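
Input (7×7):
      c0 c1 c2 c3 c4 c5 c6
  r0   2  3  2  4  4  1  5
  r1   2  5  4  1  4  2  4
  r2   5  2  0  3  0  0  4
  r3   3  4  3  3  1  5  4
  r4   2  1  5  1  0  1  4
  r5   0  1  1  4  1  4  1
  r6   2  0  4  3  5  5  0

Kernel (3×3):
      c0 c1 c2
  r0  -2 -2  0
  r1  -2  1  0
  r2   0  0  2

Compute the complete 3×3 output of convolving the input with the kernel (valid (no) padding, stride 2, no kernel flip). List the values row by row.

Output[0,0]: The receptive field on the input at this output position is [2 3 2 / 2 5 4 / 5 2 0]. Elementwise product with the kernel and sum: 2·-2 + 3·-2 + 2·-2 + 5·1 + 0·2.
Output[0,1]: The receptive field on the input at this output position is [2 4 4 / 4 1 4 / 0 3 0]. Elementwise product with the kernel and sum: 2·-2 + 4·-2 + 4·-2 + 1·1 + 0·2.

-9 -19 -8
-6 -9 11
3 0 0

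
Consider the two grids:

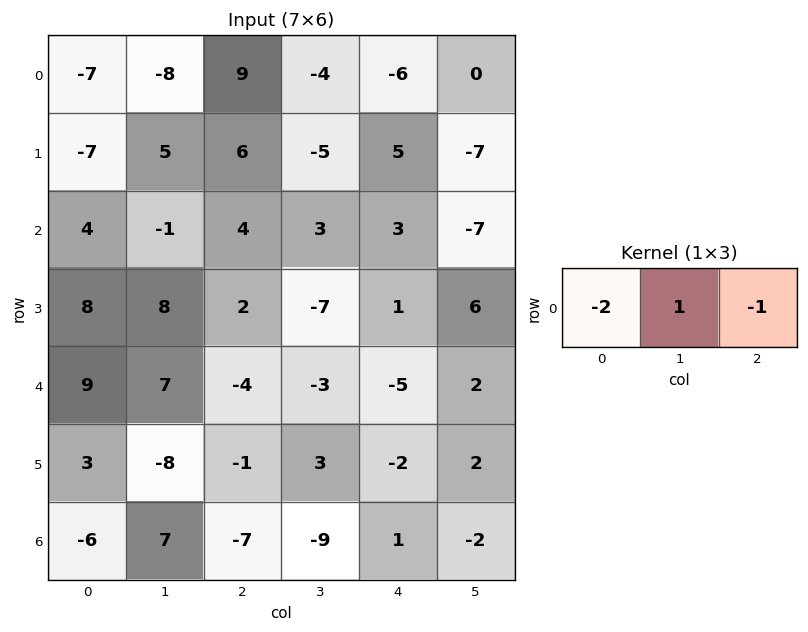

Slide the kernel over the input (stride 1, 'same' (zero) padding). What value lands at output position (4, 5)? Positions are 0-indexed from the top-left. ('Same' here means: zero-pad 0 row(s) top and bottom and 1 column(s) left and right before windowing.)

12

The receptive field on the zero-padded input at this output position is [-5 2 0]. Elementwise product with the kernel and sum: -5·-2 + 2·1 + 0·-1.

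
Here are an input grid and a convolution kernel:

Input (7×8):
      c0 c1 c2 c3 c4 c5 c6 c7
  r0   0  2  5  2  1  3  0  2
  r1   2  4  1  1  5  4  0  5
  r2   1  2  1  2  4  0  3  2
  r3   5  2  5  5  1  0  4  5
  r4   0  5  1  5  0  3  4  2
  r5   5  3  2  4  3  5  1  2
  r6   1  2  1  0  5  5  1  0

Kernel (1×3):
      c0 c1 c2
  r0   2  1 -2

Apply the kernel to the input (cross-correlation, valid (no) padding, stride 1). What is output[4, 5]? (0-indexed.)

6

The receptive field on the input at this output position is [3 4 2]. Elementwise product with the kernel and sum: 3·2 + 4·1 + 2·-2.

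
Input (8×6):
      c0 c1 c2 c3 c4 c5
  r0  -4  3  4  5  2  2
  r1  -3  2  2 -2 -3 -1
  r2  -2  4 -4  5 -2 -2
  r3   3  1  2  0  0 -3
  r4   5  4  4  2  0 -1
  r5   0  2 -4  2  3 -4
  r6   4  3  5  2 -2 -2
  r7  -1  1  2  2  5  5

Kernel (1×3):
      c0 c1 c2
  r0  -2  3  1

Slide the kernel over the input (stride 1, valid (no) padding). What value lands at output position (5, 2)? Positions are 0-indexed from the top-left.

17

The receptive field on the input at this output position is [-4 2 3]. Elementwise product with the kernel and sum: -4·-2 + 2·3 + 3·1.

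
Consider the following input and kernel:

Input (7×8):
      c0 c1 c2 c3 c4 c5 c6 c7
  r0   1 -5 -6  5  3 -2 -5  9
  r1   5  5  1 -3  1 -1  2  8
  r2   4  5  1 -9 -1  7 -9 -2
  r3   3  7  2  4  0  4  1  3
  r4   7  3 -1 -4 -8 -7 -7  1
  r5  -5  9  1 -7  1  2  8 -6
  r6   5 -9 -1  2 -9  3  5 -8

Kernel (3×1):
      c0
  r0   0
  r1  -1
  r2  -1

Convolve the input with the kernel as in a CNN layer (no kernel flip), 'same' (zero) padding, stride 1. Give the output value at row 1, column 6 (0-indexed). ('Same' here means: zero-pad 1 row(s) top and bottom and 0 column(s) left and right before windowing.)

7

The receptive field on the zero-padded input at this output position is [-5 / 2 / -9]. Elementwise product with the kernel and sum: 2·-1 + -9·-1.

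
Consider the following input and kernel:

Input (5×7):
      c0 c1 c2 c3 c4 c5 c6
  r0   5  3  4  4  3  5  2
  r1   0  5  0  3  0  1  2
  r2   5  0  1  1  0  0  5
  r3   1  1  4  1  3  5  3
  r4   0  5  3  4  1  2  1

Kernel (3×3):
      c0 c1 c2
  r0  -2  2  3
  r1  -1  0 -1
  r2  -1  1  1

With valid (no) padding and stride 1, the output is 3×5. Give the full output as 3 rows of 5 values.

Output[0,0]: The receptive field on the input at this output position is [5 3 4 / 0 5 0 / 5 0 1]. Elementwise product with the kernel and sum: 5·-2 + 3·2 + 4·3 + 0·-1 + 0·-1 + 5·-1 + 0·1 + 1·1.

4 8 9 8 13
8 2 5 3 8
-4 5 -5 -9 11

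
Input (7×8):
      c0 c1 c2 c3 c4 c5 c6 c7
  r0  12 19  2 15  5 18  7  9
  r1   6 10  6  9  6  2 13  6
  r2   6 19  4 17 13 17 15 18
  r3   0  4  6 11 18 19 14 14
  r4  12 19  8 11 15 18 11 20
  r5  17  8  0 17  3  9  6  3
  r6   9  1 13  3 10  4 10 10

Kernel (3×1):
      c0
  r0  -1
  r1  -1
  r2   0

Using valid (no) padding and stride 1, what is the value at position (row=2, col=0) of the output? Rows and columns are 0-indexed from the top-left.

-6

The receptive field on the input at this output position is [6 / 0 / 12]. Elementwise product with the kernel and sum: 6·-1 + 0·-1.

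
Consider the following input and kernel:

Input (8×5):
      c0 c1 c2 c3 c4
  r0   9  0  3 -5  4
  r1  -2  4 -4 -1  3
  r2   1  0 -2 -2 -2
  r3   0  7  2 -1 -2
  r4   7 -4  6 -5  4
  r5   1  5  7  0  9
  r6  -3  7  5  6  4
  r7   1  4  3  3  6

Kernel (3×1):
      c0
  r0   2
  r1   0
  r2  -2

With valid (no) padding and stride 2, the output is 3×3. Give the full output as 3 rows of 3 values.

16 10 12
-12 -16 -12
20 2 0

Output[0,0]: The receptive field on the input at this output position is [9 / -2 / 1]. Elementwise product with the kernel and sum: 9·2 + 1·-2.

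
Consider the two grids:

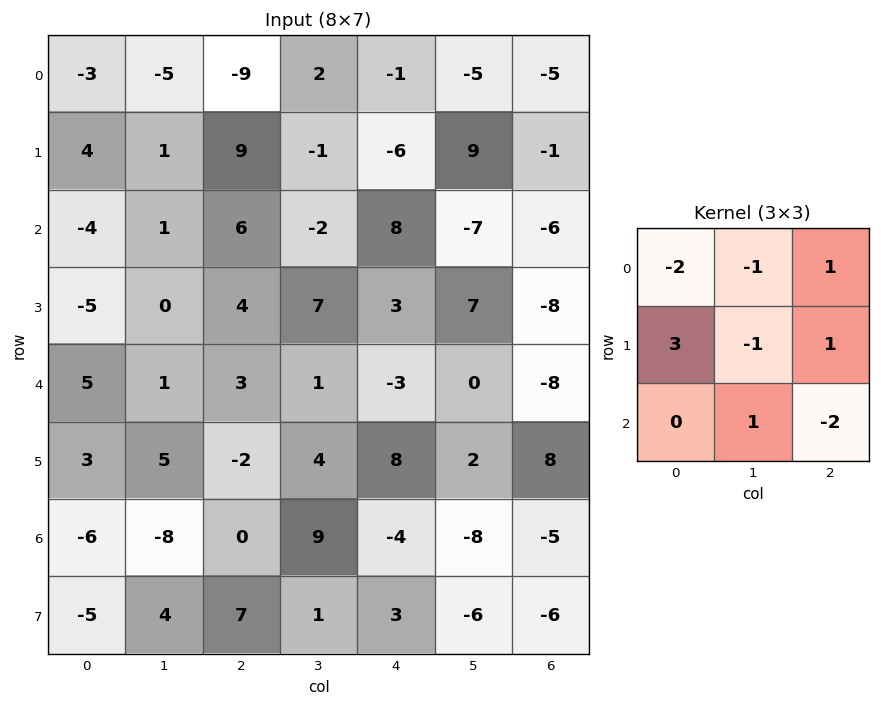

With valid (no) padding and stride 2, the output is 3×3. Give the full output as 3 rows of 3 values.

Output[0,0]: The receptive field on the input at this output position is [-3 -5 -9 / 4 1 9 / -4 1 6]. Elementwise product with the kernel and sum: -3·-2 + -5·-1 + -9·1 + 4·3 + 1·-1 + 9·1 + 1·1 + 6·-2.
Output[0,1]: The receptive field on the input at this output position is [-9 2 -1 / 9 -1 -6 / 6 -2 8]. Elementwise product with the kernel and sum: -9·-2 + 2·-1 + -1·1 + 9·3 + -1·-1 + -6·1 + -2·1 + 8·-2.

11 19 -21
-3 13 -5
-14 5 30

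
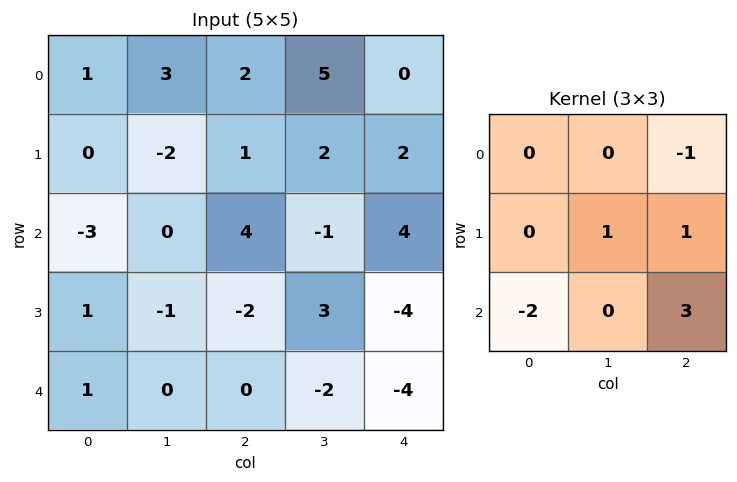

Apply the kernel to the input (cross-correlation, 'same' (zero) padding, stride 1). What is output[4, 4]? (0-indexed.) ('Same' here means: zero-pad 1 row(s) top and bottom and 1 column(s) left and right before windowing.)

-4

The receptive field on the zero-padded input at this output position is [3 -4 0 / -2 -4 0 / 0 0 0]. Elementwise product with the kernel and sum: 0·-1 + -4·1 + 0·1 + 0·-2 + 0·3.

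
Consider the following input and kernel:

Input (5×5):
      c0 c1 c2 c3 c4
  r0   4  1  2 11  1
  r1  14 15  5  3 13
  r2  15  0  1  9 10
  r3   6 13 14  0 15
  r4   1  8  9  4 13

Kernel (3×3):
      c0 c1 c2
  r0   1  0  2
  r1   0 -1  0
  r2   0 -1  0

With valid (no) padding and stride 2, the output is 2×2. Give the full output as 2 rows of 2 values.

Output[0,0]: The receptive field on the input at this output position is [4 1 2 / 14 15 5 / 15 0 1]. Elementwise product with the kernel and sum: 4·1 + 2·2 + 15·-1 + 0·-1.

-7 -8
-4 17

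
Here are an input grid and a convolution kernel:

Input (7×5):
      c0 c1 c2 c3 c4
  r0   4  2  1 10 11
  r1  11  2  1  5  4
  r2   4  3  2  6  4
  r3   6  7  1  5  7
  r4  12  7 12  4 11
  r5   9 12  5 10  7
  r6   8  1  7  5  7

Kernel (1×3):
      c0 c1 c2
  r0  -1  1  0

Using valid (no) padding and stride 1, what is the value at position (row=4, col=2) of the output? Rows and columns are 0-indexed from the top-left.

The receptive field on the input at this output position is [12 4 11]. Elementwise product with the kernel and sum: 12·-1 + 4·1.

-8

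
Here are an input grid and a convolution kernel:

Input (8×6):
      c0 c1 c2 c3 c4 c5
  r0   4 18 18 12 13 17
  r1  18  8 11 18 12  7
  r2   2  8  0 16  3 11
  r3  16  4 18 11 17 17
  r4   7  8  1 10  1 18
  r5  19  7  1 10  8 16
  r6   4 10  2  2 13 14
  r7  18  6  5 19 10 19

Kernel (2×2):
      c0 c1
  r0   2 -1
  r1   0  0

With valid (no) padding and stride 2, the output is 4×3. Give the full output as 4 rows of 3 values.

-10 24 9
-4 -16 -5
6 -8 -16
-2 2 12

Output[0,0]: The receptive field on the input at this output position is [4 18 / 18 8]. Elementwise product with the kernel and sum: 4·2 + 18·-1.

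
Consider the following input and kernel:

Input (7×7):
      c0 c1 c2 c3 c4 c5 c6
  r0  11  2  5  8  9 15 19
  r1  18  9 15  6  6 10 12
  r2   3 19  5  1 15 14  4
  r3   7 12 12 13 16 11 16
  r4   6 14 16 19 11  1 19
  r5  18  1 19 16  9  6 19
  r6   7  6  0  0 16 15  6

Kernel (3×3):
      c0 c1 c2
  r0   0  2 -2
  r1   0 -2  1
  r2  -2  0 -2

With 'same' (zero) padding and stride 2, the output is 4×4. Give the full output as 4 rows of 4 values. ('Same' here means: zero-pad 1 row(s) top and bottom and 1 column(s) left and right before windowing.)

-38 -32 -35 -58
7 -41 -72 -6
-10 -49 -55 -18
26 6 -11 26

Output[0,0]: The receptive field on the zero-padded input at this output position is [0 0 0 / 0 11 2 / 0 18 9]. Elementwise product with the kernel and sum: 0·2 + 0·-2 + 11·-2 + 2·1 + 0·-2 + 9·-2.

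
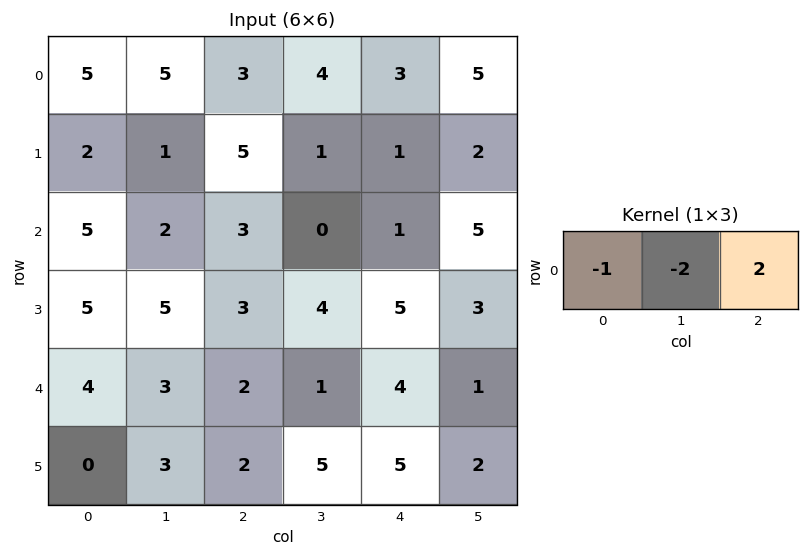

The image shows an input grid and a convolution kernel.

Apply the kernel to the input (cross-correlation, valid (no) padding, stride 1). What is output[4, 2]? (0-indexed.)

4

The receptive field on the input at this output position is [2 1 4]. Elementwise product with the kernel and sum: 2·-1 + 1·-2 + 4·2.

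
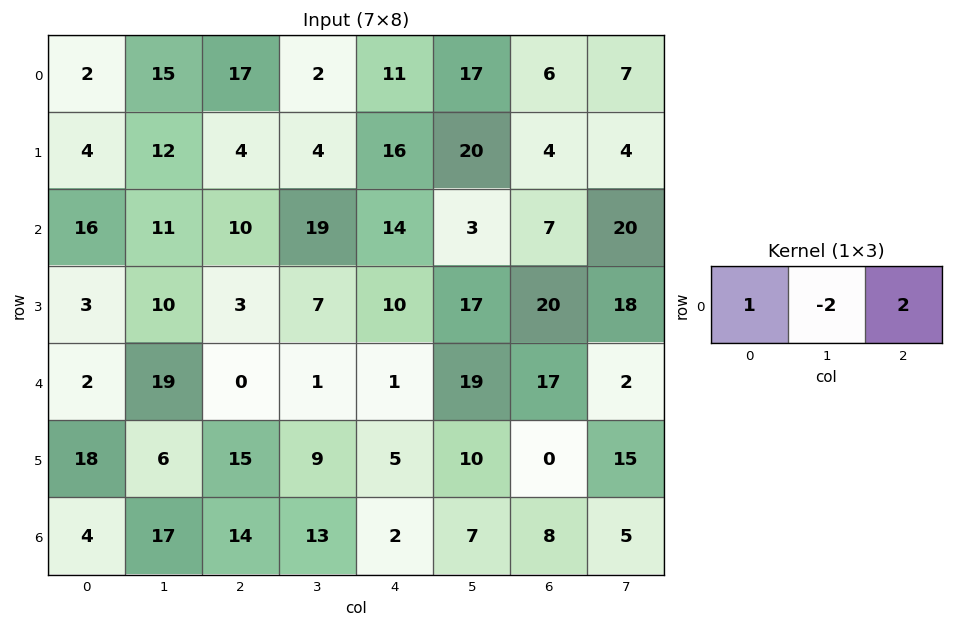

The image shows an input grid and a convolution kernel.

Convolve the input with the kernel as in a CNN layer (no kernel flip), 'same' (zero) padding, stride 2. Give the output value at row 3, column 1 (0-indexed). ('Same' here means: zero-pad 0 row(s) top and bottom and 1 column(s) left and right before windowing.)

The receptive field on the zero-padded input at this output position is [17 14 13]. Elementwise product with the kernel and sum: 17·1 + 14·-2 + 13·2.

15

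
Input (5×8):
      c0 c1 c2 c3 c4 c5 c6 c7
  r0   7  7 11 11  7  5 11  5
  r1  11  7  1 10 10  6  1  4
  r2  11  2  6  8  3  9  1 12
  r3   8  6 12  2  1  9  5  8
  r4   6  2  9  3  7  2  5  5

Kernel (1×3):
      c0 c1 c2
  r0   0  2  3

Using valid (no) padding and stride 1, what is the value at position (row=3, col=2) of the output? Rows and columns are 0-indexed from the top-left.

The receptive field on the input at this output position is [12 2 1]. Elementwise product with the kernel and sum: 2·2 + 1·3.

7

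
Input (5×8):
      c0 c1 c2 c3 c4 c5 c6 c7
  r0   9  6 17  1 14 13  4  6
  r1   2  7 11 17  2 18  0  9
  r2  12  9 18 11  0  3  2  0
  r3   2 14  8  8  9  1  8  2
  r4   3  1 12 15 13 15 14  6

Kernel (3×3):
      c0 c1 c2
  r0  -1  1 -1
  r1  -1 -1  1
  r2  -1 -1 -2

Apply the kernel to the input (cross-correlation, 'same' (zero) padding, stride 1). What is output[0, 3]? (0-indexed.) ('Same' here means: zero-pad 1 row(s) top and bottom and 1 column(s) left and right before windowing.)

The receptive field on the zero-padded input at this output position is [0 0 0 / 17 1 14 / 11 17 2]. Elementwise product with the kernel and sum: 0·-1 + 0·1 + 0·-1 + 17·-1 + 1·-1 + 14·1 + 11·-1 + 17·-1 + 2·-2.

-36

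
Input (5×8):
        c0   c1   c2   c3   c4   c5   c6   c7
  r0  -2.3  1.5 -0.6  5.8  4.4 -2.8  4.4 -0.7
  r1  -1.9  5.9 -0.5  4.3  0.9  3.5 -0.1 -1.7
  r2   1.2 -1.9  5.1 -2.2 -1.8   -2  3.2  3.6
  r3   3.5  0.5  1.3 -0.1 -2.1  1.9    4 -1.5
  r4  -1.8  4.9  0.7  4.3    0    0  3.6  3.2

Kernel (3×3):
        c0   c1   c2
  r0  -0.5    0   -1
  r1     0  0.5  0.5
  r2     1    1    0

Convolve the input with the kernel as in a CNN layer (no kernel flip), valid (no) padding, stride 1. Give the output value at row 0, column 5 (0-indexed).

2.4

The receptive field on the input at this output position is [-2.8 4.4 -0.7 / 3.5 -0.1 -1.7 / -2 3.2 3.6]. Elementwise product with the kernel and sum: -2.8·-0.5 + -0.7·-1 + -0.1·0.5 + -1.7·0.5 + -2·1 + 3.2·1.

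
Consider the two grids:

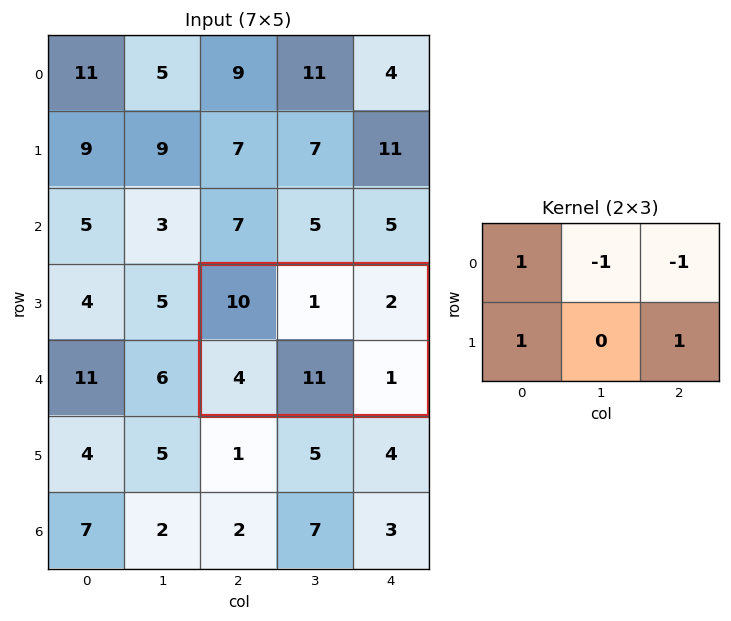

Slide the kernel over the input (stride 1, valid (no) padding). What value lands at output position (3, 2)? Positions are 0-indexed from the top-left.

12

The receptive field on the input at this output position is [10 1 2 / 4 11 1]. Elementwise product with the kernel and sum: 10·1 + 1·-1 + 2·-1 + 4·1 + 1·1.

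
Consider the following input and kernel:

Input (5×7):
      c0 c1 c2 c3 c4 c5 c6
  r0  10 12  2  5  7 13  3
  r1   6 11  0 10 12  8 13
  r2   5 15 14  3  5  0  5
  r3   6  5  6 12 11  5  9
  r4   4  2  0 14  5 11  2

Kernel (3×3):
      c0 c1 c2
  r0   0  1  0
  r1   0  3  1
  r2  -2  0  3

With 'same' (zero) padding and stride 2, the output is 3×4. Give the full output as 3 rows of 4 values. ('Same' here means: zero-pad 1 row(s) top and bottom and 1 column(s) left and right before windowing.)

75 19 38 -7
51 71 18 18
20 20 37 15

Output[0,0]: The receptive field on the zero-padded input at this output position is [0 0 0 / 0 10 12 / 0 6 11]. Elementwise product with the kernel and sum: 0·1 + 10·3 + 12·1 + 0·-2 + 11·3.
Output[0,1]: The receptive field on the zero-padded input at this output position is [0 0 0 / 12 2 5 / 11 0 10]. Elementwise product with the kernel and sum: 0·1 + 2·3 + 5·1 + 11·-2 + 10·3.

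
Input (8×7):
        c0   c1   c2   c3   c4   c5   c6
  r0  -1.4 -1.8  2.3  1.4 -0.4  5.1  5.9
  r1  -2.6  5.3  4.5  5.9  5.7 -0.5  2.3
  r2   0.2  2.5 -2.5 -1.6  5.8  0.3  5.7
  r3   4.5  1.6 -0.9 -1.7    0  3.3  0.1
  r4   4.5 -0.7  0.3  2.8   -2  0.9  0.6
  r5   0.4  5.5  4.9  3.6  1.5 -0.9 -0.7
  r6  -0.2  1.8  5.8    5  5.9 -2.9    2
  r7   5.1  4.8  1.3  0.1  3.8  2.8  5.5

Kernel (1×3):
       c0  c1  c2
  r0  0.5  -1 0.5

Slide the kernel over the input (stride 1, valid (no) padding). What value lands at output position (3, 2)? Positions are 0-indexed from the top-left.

1.25

The receptive field on the input at this output position is [-0.9 -1.7 0]. Elementwise product with the kernel and sum: -0.9·0.5 + -1.7·-1 + 0·0.5.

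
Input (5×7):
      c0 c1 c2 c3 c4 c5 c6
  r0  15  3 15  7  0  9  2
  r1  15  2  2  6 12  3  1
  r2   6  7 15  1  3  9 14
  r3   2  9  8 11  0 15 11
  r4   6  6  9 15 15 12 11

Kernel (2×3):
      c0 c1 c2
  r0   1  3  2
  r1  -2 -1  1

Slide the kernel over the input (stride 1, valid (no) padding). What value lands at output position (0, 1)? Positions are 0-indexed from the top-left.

The receptive field on the input at this output position is [3 15 7 / 2 2 6]. Elementwise product with the kernel and sum: 3·1 + 15·3 + 7·2 + 2·-2 + 2·-1 + 6·1.

62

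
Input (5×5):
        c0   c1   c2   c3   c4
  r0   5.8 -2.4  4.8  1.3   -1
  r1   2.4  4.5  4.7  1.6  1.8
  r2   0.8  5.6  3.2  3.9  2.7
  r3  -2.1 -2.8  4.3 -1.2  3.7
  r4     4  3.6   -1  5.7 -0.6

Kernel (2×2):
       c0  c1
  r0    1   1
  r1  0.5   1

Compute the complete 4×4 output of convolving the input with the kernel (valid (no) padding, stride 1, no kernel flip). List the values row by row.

Output[0,0]: The receptive field on the input at this output position is [5.8 -2.4 / 2.4 4.5]. Elementwise product with the kernel and sum: 5.8·1 + -2.4·1 + 2.4·0.5 + 4.5·1.

9.1 9.35 10.05 2.9
12.9 15.2 11.8 8.05
2.55 11.7 8.05 9.7
0.7 2.3 8.3 4.75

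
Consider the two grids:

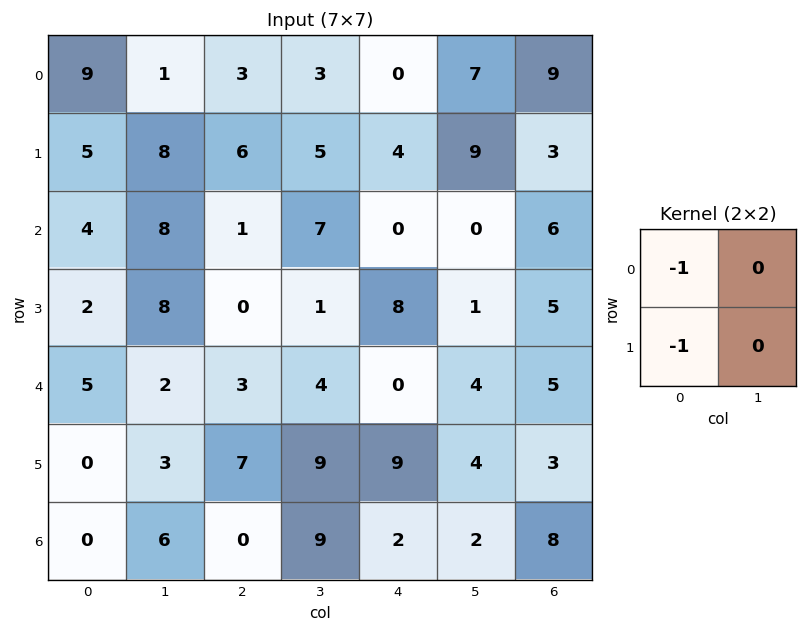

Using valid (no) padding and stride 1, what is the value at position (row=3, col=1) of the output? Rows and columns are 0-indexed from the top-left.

-10

The receptive field on the input at this output position is [8 0 / 2 3]. Elementwise product with the kernel and sum: 8·-1 + 2·-1.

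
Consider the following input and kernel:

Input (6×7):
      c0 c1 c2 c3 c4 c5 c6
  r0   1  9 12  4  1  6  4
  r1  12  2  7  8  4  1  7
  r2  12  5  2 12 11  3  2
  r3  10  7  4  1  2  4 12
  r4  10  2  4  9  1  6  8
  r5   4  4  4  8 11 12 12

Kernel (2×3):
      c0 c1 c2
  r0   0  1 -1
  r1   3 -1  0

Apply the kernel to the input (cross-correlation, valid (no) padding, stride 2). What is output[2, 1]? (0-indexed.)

The receptive field on the input at this output position is [4 9 1 / 4 8 11]. Elementwise product with the kernel and sum: 9·1 + 1·-1 + 4·3 + 8·-1.

12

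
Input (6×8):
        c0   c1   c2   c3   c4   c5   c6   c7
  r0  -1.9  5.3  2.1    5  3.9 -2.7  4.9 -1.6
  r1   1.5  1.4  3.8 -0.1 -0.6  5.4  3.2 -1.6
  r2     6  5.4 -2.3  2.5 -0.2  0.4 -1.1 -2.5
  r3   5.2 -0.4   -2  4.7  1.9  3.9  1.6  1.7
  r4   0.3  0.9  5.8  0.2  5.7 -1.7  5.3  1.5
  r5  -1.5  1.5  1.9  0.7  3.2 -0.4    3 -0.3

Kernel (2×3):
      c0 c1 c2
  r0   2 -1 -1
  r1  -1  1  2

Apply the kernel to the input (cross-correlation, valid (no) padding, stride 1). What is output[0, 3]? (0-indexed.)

19.1

The receptive field on the input at this output position is [5 3.9 -2.7 / -0.1 -0.6 5.4]. Elementwise product with the kernel and sum: 5·2 + 3.9·-1 + -2.7·-1 + -0.1·-1 + -0.6·1 + 5.4·2.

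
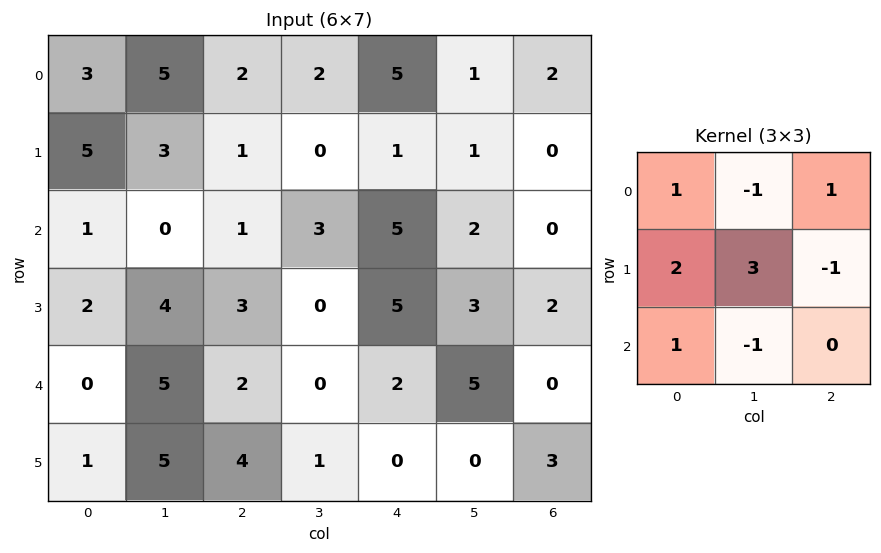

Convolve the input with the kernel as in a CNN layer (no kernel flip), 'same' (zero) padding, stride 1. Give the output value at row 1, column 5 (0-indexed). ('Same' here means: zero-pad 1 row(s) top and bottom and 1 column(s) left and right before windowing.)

14

The receptive field on the zero-padded input at this output position is [5 1 2 / 1 1 0 / 5 2 0]. Elementwise product with the kernel and sum: 5·1 + 1·-1 + 2·1 + 1·2 + 1·3 + 0·-1 + 5·1 + 2·-1.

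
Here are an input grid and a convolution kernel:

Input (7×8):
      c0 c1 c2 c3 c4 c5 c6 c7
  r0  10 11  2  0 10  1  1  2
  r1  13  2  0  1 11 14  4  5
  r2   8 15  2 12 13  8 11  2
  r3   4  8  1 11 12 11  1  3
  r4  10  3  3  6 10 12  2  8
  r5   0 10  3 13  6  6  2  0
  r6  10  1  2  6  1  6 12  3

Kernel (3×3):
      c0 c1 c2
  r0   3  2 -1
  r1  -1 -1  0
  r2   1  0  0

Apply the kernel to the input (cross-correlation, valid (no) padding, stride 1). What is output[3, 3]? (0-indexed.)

The receptive field on the input at this output position is [11 12 11 / 6 10 12 / 13 6 6]. Elementwise product with the kernel and sum: 11·3 + 12·2 + 11·-1 + 6·-1 + 10·-1 + 13·1.

43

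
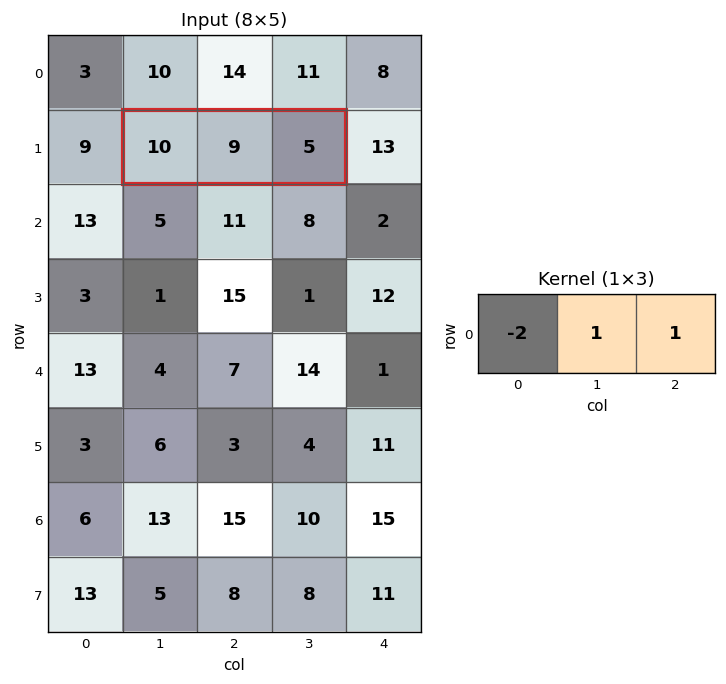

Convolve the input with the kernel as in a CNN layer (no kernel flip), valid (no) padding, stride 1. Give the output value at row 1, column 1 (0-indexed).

-6

The receptive field on the input at this output position is [10 9 5]. Elementwise product with the kernel and sum: 10·-2 + 9·1 + 5·1.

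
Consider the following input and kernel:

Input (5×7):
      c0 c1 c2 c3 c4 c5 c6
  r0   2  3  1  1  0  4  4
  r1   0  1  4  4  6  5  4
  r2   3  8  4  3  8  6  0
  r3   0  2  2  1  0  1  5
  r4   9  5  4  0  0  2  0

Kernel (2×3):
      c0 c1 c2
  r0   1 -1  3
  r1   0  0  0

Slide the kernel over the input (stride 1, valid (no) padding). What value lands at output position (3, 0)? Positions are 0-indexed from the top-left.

4

The receptive field on the input at this output position is [0 2 2 / 9 5 4]. Elementwise product with the kernel and sum: 0·1 + 2·-1 + 2·3.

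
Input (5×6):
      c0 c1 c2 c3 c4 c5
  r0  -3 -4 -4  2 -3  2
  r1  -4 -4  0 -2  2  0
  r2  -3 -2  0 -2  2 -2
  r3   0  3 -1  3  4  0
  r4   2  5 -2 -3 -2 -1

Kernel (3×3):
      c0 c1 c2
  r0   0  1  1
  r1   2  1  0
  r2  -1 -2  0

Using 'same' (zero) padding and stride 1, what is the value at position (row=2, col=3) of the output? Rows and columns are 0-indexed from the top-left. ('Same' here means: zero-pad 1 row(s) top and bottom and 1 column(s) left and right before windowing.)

-7

The receptive field on the zero-padded input at this output position is [0 -2 2 / 0 -2 2 / -1 3 4]. Elementwise product with the kernel and sum: -2·1 + 2·1 + 0·2 + -2·1 + -1·-1 + 3·-2.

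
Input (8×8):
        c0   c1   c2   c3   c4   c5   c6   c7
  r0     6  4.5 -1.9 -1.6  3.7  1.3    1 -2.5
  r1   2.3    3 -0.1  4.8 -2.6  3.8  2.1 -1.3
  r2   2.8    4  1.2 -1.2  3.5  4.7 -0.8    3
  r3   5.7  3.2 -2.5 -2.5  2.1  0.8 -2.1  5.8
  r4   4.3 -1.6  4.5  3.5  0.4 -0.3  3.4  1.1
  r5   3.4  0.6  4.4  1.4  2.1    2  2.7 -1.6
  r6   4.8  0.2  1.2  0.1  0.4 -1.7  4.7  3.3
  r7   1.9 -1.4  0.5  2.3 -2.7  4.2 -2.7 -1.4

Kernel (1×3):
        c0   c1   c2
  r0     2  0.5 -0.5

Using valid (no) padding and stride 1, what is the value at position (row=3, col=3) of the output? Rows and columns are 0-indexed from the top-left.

-4.35

The receptive field on the input at this output position is [-2.5 2.1 0.8]. Elementwise product with the kernel and sum: -2.5·2 + 2.1·0.5 + 0.8·-0.5.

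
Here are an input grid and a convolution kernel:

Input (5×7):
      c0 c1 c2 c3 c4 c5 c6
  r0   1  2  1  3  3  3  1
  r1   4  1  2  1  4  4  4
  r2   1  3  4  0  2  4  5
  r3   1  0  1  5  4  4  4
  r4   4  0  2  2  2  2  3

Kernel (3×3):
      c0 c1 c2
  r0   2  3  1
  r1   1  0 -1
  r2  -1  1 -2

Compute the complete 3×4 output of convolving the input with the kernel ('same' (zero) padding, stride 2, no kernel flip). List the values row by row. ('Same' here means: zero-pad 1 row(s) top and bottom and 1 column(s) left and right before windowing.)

Output[0,0]: The receptive field on the zero-padded input at this output position is [0 0 0 / 0 1 2 / 0 4 1]. Elementwise product with the kernel and sum: 0·2 + 0·3 + 0·1 + 0·1 + 2·-1 + 0·-1 + 4·1 + 1·-2.
Output[0,1]: The receptive field on the zero-padded input at this output position is [0 0 0 / 2 1 3 / 1 2 1]. Elementwise product with the kernel and sum: 0·2 + 0·3 + 0·1 + 2·1 + 3·-1 + 1·-1 + 2·1 + 1·-2.

0 -2 -5 3
11 3 5 24
3 6 26 22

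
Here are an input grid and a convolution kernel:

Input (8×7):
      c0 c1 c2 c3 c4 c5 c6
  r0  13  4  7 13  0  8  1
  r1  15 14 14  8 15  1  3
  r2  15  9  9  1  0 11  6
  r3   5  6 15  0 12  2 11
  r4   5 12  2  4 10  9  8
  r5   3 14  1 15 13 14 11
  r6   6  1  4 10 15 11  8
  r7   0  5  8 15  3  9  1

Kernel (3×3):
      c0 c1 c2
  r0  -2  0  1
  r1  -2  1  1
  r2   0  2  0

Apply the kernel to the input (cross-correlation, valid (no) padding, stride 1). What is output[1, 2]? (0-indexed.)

The receptive field on the input at this output position is [14 8 15 / 9 1 0 / 15 0 12]. Elementwise product with the kernel and sum: 14·-2 + 15·1 + 9·-2 + 1·1 + 0·1 + 0·2.

-30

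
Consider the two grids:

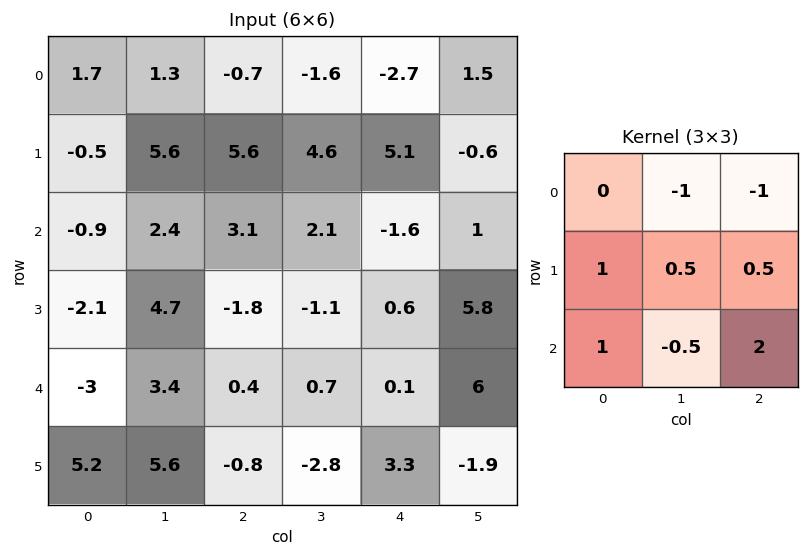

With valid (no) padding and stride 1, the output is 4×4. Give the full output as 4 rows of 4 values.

8.6 18.05 13.6 12.95
-17.4 -1.8 -6.4 7.5
-10.05 2.65 -2.3 15.35
-3.2 7.25 8.5 -10.9

Output[0,0]: The receptive field on the input at this output position is [1.7 1.3 -0.7 / -0.5 5.6 5.6 / -0.9 2.4 3.1]. Elementwise product with the kernel and sum: 1.3·-1 + -0.7·-1 + -0.5·1 + 5.6·0.5 + 5.6·0.5 + -0.9·1 + 2.4·-0.5 + 3.1·2.
Output[0,1]: The receptive field on the input at this output position is [1.3 -0.7 -1.6 / 5.6 5.6 4.6 / 2.4 3.1 2.1]. Elementwise product with the kernel and sum: -0.7·-1 + -1.6·-1 + 5.6·1 + 5.6·0.5 + 4.6·0.5 + 2.4·1 + 3.1·-0.5 + 2.1·2.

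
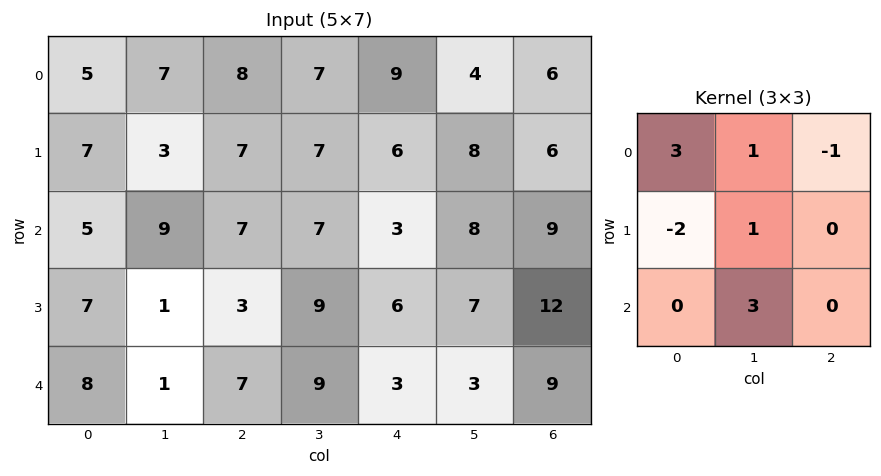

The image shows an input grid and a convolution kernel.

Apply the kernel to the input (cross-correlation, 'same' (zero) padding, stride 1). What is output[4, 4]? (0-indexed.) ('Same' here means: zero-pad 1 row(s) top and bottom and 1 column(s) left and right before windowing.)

The receptive field on the zero-padded input at this output position is [9 6 7 / 9 3 3 / 0 0 0]. Elementwise product with the kernel and sum: 9·3 + 6·1 + 7·-1 + 9·-2 + 3·1 + 0·3.

11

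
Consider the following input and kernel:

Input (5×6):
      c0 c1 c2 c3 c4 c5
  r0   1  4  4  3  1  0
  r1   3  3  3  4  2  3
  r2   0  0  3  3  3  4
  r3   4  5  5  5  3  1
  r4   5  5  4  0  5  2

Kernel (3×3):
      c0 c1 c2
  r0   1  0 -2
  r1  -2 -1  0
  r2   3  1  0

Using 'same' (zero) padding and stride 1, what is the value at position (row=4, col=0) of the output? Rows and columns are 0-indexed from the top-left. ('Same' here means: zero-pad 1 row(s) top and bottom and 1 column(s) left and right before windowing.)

The receptive field on the zero-padded input at this output position is [0 4 5 / 0 5 5 / 0 0 0]. Elementwise product with the kernel and sum: 0·1 + 5·-2 + 0·-2 + 5·-1 + 0·3 + 0·1.

-15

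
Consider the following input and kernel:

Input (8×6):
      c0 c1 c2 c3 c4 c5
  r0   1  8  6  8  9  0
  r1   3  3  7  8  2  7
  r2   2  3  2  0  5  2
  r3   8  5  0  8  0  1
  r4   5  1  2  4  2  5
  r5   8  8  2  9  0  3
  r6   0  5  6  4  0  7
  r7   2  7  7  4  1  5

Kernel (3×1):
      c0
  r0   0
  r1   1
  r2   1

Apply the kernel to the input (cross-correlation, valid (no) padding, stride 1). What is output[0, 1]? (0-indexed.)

6

The receptive field on the input at this output position is [8 / 3 / 3]. Elementwise product with the kernel and sum: 3·1 + 3·1.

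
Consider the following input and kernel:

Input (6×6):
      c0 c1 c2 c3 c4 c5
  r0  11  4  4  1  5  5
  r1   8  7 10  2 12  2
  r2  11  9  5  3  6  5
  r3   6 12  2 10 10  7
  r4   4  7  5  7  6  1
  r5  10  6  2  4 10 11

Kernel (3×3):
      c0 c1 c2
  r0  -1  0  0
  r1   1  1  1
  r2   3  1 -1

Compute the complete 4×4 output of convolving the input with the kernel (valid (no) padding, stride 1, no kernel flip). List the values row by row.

51 44 32 25
45 38 10 45
23 34 33 50
44 23 16 15

Output[0,0]: The receptive field on the input at this output position is [11 4 4 / 8 7 10 / 11 9 5]. Elementwise product with the kernel and sum: 11·-1 + 8·1 + 7·1 + 10·1 + 11·3 + 9·1 + 5·-1.
Output[0,1]: The receptive field on the input at this output position is [4 4 1 / 7 10 2 / 9 5 3]. Elementwise product with the kernel and sum: 4·-1 + 7·1 + 10·1 + 2·1 + 9·3 + 5·1 + 3·-1.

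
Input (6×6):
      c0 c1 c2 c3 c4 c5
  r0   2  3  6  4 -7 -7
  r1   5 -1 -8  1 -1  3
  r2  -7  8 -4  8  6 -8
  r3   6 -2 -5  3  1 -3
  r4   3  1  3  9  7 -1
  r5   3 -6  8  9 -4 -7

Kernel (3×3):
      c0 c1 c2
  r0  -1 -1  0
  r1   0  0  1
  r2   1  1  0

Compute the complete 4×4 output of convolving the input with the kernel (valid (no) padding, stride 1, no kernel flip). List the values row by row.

-12 -4 -7 20
-4 10 11 -4
-2 3 9 -1
-4 18 26 0

Output[0,0]: The receptive field on the input at this output position is [2 3 6 / 5 -1 -8 / -7 8 -4]. Elementwise product with the kernel and sum: 2·-1 + 3·-1 + -8·1 + -7·1 + 8·1.
Output[0,1]: The receptive field on the input at this output position is [3 6 4 / -1 -8 1 / 8 -4 8]. Elementwise product with the kernel and sum: 3·-1 + 6·-1 + 1·1 + 8·1 + -4·1.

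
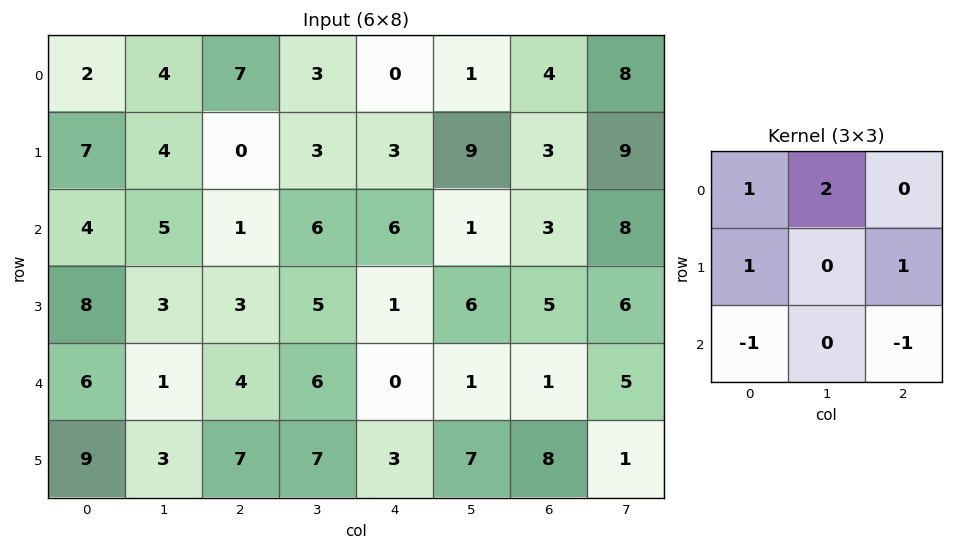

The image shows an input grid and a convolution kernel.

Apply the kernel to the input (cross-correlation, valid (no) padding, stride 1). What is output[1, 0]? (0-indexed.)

The receptive field on the input at this output position is [7 4 0 / 4 5 1 / 8 3 3]. Elementwise product with the kernel and sum: 7·1 + 4·2 + 4·1 + 1·1 + 8·-1 + 3·-1.

9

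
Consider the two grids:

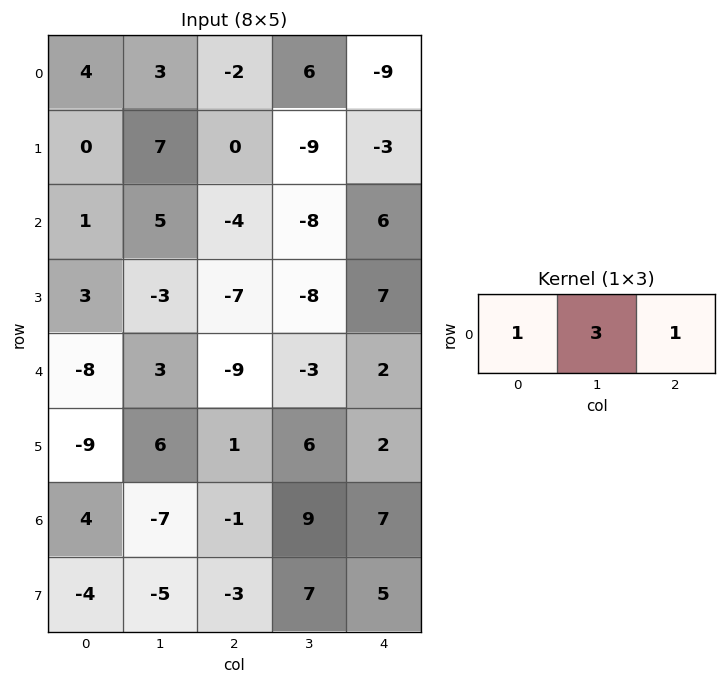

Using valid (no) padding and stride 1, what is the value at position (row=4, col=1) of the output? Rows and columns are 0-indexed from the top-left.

The receptive field on the input at this output position is [3 -9 -3]. Elementwise product with the kernel and sum: 3·1 + -9·3 + -3·1.

-27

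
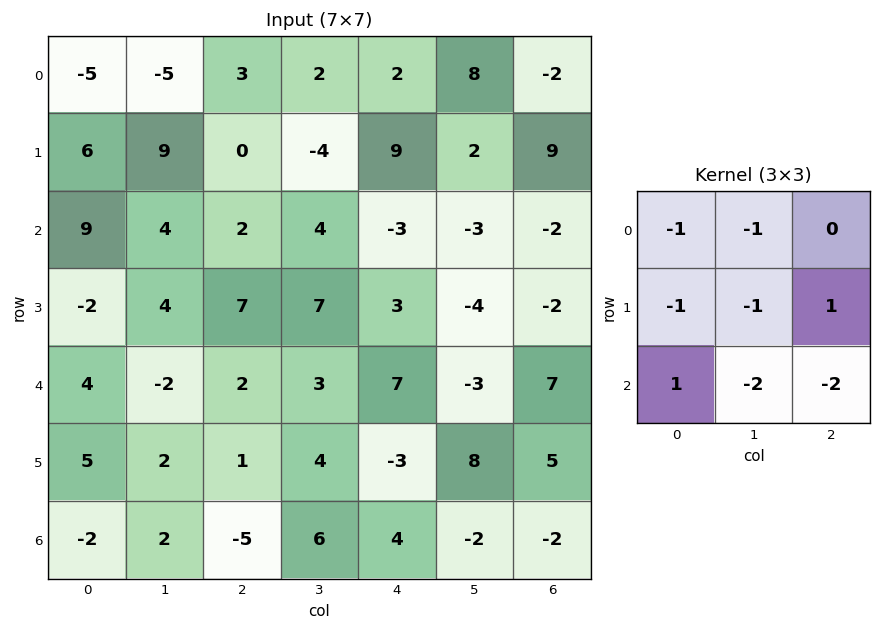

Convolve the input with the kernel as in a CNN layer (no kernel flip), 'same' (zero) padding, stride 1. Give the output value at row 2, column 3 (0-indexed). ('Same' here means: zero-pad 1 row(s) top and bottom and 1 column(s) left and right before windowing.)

The receptive field on the zero-padded input at this output position is [0 -4 9 / 2 4 -3 / 7 7 3]. Elementwise product with the kernel and sum: 0·-1 + -4·-1 + 2·-1 + 4·-1 + -3·1 + 7·1 + 7·-2 + 3·-2.

-18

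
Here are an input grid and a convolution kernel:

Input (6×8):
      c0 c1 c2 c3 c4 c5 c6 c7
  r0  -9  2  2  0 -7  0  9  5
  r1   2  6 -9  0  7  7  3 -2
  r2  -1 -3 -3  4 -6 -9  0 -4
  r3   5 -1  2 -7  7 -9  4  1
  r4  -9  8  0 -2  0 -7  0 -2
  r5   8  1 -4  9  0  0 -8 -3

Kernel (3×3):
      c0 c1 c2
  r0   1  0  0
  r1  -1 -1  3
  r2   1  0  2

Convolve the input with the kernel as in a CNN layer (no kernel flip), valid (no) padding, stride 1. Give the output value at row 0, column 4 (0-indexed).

-18

The receptive field on the input at this output position is [-7 0 9 / 7 7 3 / -6 -9 0]. Elementwise product with the kernel and sum: -7·1 + 7·-1 + 7·-1 + 3·3 + -6·1 + 0·2.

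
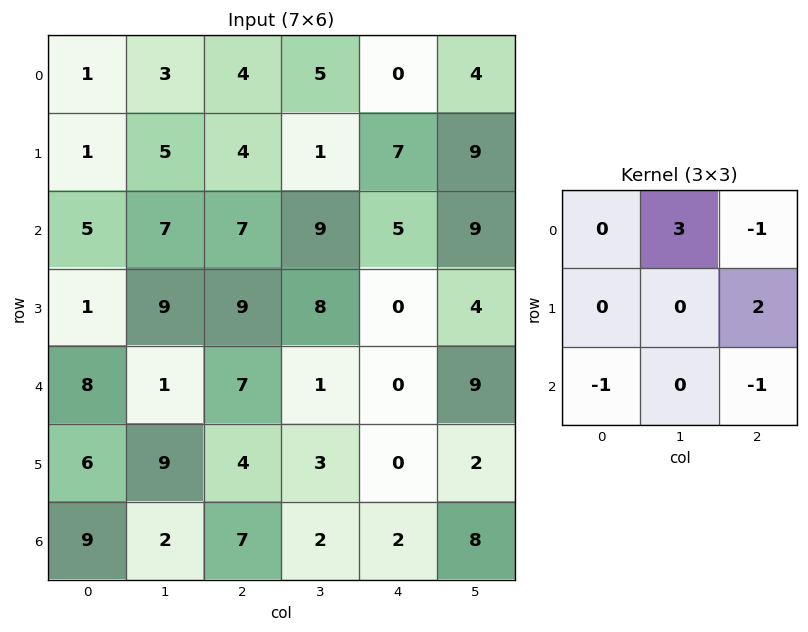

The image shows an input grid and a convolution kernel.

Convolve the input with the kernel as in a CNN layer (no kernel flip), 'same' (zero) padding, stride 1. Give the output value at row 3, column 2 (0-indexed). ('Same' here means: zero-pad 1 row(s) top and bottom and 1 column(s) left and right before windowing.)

26

The receptive field on the zero-padded input at this output position is [7 7 9 / 9 9 8 / 1 7 1]. Elementwise product with the kernel and sum: 7·3 + 9·-1 + 8·2 + 1·-1 + 1·-1.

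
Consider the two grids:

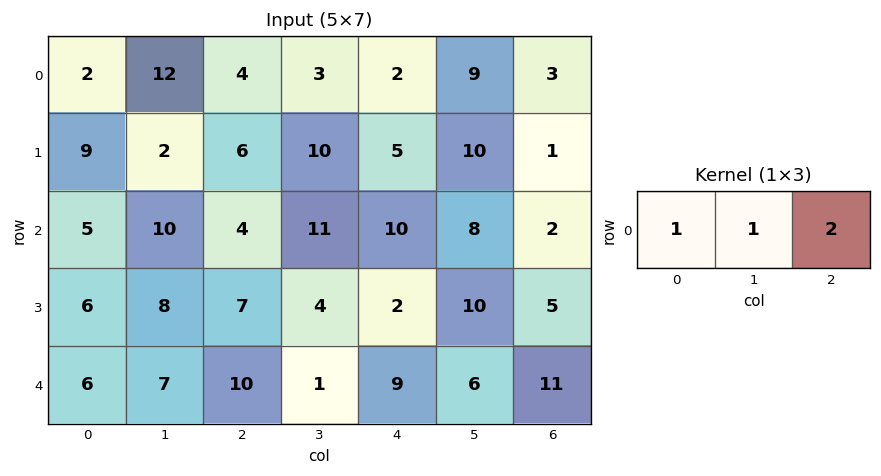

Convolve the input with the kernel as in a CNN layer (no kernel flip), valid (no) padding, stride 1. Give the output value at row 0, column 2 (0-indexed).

11

The receptive field on the input at this output position is [4 3 2]. Elementwise product with the kernel and sum: 4·1 + 3·1 + 2·2.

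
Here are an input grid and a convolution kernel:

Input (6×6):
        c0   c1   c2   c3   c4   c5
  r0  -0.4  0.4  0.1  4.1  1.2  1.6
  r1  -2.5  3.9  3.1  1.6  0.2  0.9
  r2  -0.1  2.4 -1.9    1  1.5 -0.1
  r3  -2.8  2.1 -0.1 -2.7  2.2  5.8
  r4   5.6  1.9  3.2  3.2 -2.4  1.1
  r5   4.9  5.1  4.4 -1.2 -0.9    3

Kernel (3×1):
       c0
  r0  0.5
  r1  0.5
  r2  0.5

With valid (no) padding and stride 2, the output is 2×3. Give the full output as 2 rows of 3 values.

-1.5 0.65 1.45
1.35 0.6 0.65

Output[0,0]: The receptive field on the input at this output position is [-0.4 / -2.5 / -0.1]. Elementwise product with the kernel and sum: -0.4·0.5 + -2.5·0.5 + -0.1·0.5.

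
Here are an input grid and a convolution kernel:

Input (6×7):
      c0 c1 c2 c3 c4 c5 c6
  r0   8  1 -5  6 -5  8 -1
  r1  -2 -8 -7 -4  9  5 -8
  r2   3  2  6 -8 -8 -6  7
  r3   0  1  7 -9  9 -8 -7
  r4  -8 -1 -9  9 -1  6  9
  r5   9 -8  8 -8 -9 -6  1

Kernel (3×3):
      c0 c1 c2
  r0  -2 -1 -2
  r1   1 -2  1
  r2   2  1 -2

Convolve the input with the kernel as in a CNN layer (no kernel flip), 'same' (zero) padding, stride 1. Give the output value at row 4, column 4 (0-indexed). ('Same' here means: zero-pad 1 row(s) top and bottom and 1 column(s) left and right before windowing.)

The receptive field on the zero-padded input at this output position is [-9 9 -8 / 9 -1 6 / -8 -9 -6]. Elementwise product with the kernel and sum: -9·-2 + 9·-1 + -8·-2 + 9·1 + -1·-2 + 6·1 + -8·2 + -9·1 + -6·-2.

29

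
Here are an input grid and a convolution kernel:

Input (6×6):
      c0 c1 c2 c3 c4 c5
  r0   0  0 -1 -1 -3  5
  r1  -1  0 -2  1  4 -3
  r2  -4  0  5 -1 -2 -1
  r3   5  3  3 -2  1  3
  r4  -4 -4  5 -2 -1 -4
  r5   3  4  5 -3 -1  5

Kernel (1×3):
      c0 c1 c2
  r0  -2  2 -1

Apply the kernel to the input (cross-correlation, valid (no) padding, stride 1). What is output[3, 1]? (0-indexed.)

The receptive field on the input at this output position is [3 3 -2]. Elementwise product with the kernel and sum: 3·-2 + 3·2 + -2·-1.

2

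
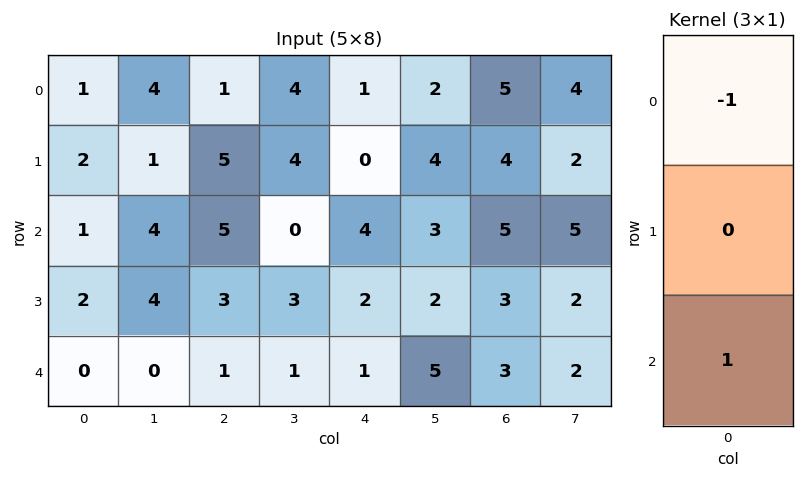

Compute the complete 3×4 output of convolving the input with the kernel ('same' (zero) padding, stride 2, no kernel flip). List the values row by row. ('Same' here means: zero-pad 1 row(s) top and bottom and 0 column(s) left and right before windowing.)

Output[0,0]: The receptive field on the zero-padded input at this output position is [0 / 1 / 2]. Elementwise product with the kernel and sum: 0·-1 + 2·1.

2 5 0 4
0 -2 2 -1
-2 -3 -2 -3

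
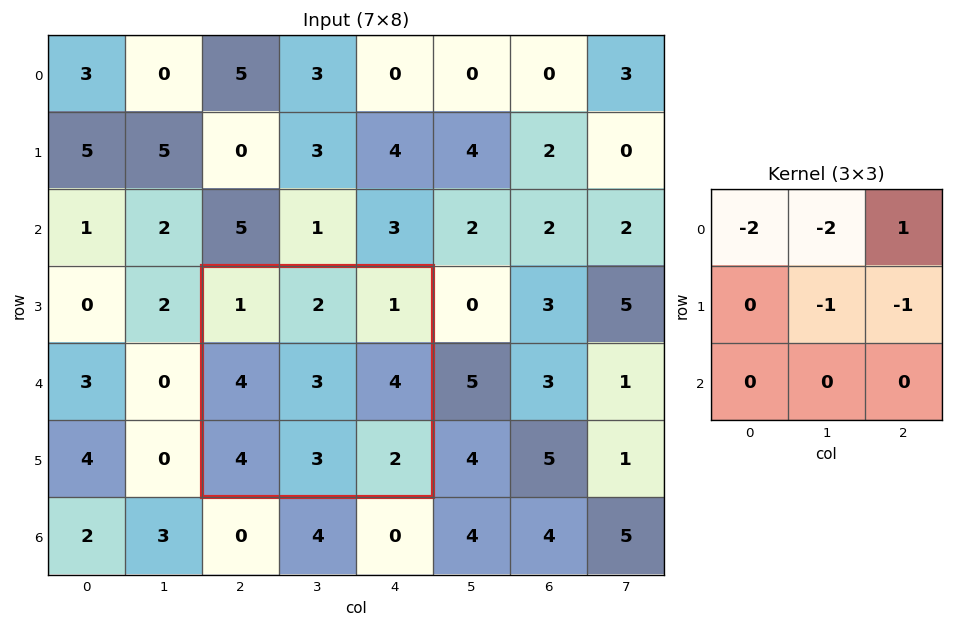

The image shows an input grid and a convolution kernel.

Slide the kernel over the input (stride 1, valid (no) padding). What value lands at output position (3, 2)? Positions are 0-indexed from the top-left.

The receptive field on the input at this output position is [1 2 1 / 4 3 4 / 4 3 2]. Elementwise product with the kernel and sum: 1·-2 + 2·-2 + 1·1 + 3·-1 + 4·-1.

-12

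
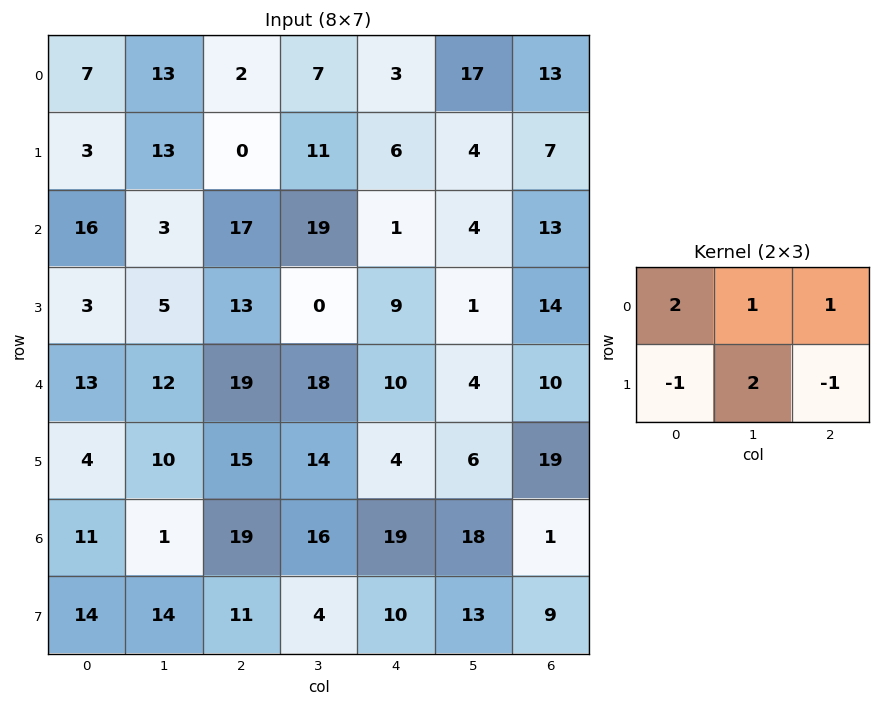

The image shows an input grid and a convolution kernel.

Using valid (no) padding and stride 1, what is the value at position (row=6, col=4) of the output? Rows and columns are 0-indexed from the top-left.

The receptive field on the input at this output position is [19 18 1 / 10 13 9]. Elementwise product with the kernel and sum: 19·2 + 18·1 + 1·1 + 10·-1 + 13·2 + 9·-1.

64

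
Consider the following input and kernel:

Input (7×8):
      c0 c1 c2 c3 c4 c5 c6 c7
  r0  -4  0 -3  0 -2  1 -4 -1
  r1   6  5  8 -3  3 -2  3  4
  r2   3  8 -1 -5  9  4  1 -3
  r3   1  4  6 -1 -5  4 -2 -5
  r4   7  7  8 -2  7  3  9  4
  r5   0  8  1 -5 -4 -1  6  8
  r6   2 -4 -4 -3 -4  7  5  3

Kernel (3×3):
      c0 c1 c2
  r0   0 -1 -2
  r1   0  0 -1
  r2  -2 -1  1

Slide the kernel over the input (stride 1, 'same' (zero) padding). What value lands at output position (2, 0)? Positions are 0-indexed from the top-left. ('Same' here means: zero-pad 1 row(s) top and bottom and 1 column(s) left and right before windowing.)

-21

The receptive field on the zero-padded input at this output position is [0 6 5 / 0 3 8 / 0 1 4]. Elementwise product with the kernel and sum: 6·-1 + 5·-2 + 8·-1 + 0·-2 + 1·-1 + 4·1.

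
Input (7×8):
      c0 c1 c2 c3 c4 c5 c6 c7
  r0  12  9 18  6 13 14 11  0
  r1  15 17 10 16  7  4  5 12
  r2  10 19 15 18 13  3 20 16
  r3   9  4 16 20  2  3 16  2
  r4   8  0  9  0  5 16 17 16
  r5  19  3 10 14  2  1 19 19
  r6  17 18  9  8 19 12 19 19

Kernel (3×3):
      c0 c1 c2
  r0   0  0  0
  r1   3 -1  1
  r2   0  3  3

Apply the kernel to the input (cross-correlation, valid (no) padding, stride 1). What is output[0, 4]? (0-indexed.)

The receptive field on the input at this output position is [13 14 11 / 7 4 5 / 13 3 20]. Elementwise product with the kernel and sum: 7·3 + 4·-1 + 5·1 + 3·3 + 20·3.

91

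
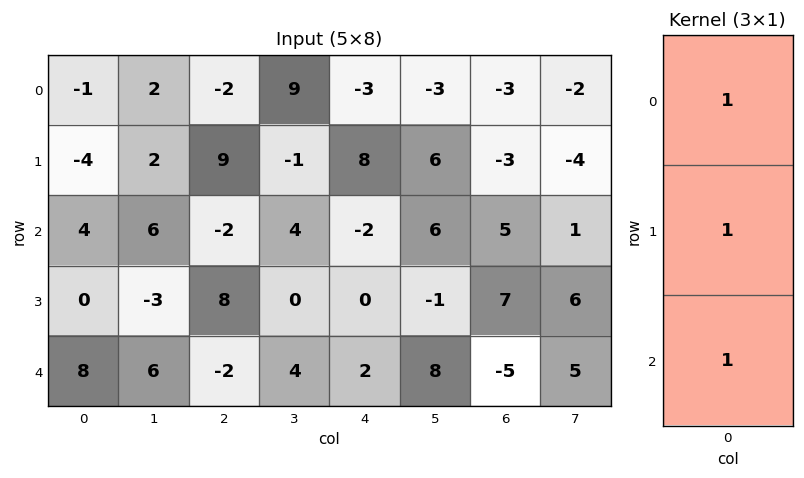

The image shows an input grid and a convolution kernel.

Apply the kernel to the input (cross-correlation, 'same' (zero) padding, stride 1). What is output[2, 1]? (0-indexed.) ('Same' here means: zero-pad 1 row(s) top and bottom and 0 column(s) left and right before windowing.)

The receptive field on the zero-padded input at this output position is [2 / 6 / -3]. Elementwise product with the kernel and sum: 2·1 + 6·1 + -3·1.

5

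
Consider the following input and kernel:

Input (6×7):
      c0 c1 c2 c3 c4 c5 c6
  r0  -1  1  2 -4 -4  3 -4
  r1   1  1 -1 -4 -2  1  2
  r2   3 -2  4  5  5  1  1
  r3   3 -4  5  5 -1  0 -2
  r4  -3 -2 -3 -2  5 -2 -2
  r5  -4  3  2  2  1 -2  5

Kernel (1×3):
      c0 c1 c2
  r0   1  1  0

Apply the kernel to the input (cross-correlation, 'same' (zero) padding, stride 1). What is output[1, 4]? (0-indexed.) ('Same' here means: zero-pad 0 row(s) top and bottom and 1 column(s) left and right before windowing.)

-6

The receptive field on the zero-padded input at this output position is [-4 -2 1]. Elementwise product with the kernel and sum: -4·1 + -2·1.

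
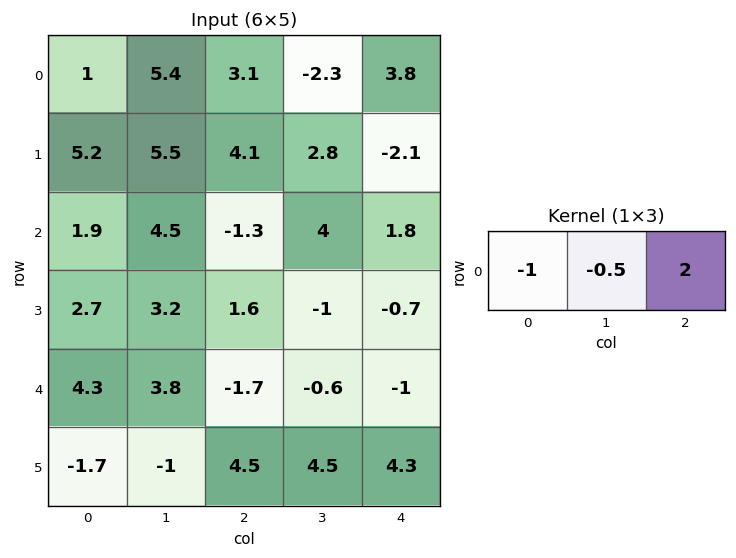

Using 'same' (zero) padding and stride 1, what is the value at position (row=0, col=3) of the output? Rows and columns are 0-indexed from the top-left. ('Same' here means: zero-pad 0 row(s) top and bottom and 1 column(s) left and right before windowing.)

5.65

The receptive field on the zero-padded input at this output position is [3.1 -2.3 3.8]. Elementwise product with the kernel and sum: 3.1·-1 + -2.3·-0.5 + 3.8·2.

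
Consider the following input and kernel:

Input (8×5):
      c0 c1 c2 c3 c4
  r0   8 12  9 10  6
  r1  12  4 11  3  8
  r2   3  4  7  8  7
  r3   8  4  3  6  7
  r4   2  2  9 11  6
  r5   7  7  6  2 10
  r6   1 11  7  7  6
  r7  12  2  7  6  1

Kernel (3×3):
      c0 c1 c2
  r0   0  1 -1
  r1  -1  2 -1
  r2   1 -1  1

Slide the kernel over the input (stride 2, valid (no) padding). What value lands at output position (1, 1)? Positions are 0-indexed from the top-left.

The receptive field on the input at this output position is [7 8 7 / 3 6 7 / 9 11 6]. Elementwise product with the kernel and sum: 8·1 + 7·-1 + 3·-1 + 6·2 + 7·-1 + 9·1 + 11·-1 + 6·1.

7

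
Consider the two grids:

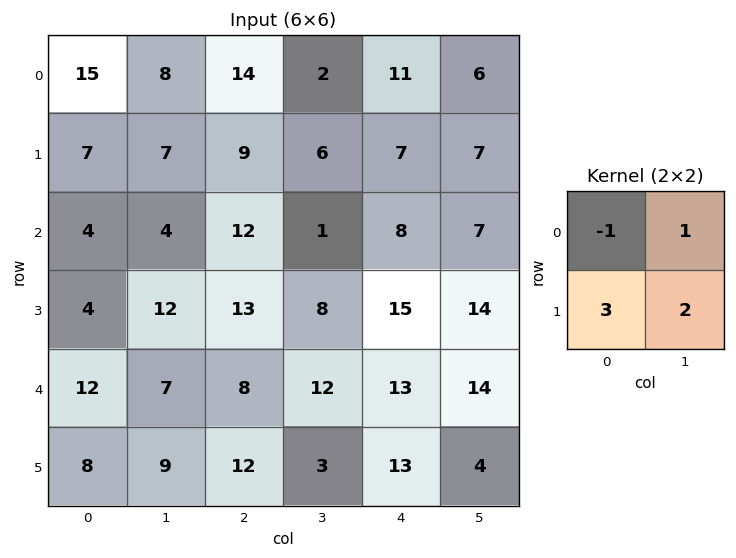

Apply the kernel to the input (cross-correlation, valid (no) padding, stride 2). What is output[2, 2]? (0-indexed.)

The receptive field on the input at this output position is [13 14 / 13 4]. Elementwise product with the kernel and sum: 13·-1 + 14·1 + 13·3 + 4·2.

48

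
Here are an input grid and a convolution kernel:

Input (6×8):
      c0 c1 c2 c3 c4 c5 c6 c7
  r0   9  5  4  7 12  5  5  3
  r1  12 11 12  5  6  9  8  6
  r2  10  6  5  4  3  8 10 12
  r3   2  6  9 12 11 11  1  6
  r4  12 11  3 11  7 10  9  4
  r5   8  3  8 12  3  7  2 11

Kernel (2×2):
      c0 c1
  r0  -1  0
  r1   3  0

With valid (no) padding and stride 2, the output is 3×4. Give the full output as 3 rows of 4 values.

Output[0,0]: The receptive field on the input at this output position is [9 5 / 12 11]. Elementwise product with the kernel and sum: 9·-1 + 12·3.

27 32 6 19
-4 22 30 -7
12 21 2 -3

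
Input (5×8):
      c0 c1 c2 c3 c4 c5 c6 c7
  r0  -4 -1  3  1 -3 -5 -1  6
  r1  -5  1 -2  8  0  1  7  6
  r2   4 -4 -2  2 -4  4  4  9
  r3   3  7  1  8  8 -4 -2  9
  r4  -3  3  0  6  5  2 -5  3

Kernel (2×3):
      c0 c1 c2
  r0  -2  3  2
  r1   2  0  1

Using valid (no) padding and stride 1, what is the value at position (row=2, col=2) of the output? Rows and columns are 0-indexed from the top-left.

The receptive field on the input at this output position is [-2 2 -4 / 1 8 8]. Elementwise product with the kernel and sum: -2·-2 + 2·3 + -4·2 + 1·2 + 8·1.

12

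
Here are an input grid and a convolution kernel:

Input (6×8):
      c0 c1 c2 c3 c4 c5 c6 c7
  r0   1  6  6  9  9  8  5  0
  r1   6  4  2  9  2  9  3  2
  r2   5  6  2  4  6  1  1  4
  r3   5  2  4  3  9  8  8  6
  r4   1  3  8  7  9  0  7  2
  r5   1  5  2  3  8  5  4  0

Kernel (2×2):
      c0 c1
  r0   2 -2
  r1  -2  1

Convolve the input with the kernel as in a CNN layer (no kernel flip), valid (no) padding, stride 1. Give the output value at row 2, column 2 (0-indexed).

The receptive field on the input at this output position is [2 4 / 4 3]. Elementwise product with the kernel and sum: 2·2 + 4·-2 + 4·-2 + 3·1.

-9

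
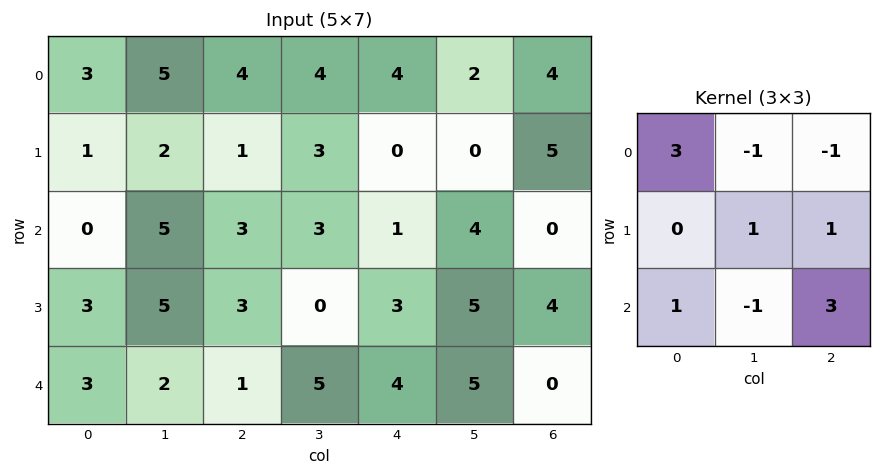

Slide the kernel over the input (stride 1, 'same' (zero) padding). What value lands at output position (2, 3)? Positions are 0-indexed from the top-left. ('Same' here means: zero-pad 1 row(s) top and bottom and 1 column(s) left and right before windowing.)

16

The receptive field on the zero-padded input at this output position is [1 3 0 / 3 3 1 / 3 0 3]. Elementwise product with the kernel and sum: 1·3 + 3·-1 + 0·-1 + 3·1 + 1·1 + 3·1 + 0·-1 + 3·3.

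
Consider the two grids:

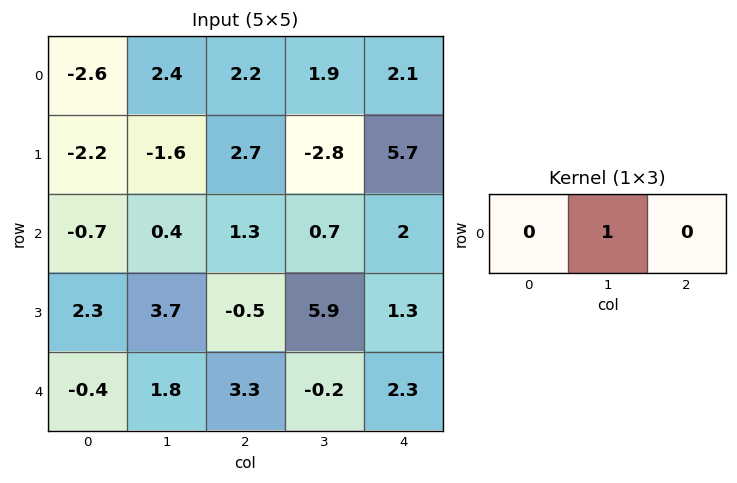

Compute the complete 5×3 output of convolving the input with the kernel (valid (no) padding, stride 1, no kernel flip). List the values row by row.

Output[0,0]: The receptive field on the input at this output position is [-2.6 2.4 2.2]. Elementwise product with the kernel and sum: 2.4·1.
Output[0,1]: The receptive field on the input at this output position is [2.4 2.2 1.9]. Elementwise product with the kernel and sum: 2.2·1.

2.4 2.2 1.9
-1.6 2.7 -2.8
0.4 1.3 0.7
3.7 -0.5 5.9
1.8 3.3 -0.2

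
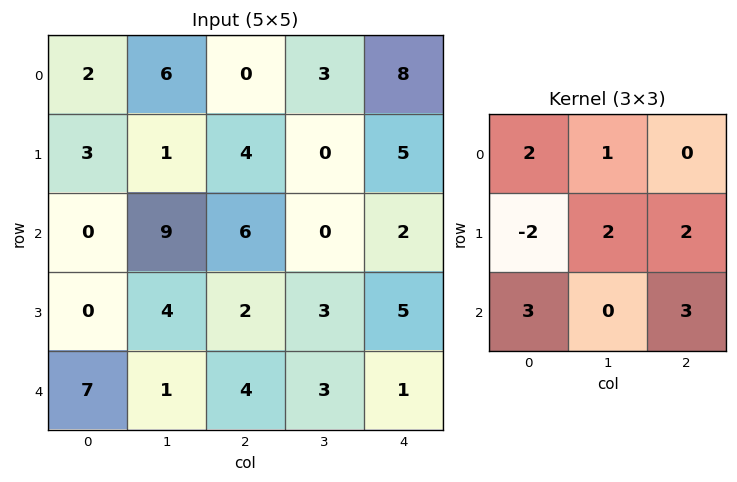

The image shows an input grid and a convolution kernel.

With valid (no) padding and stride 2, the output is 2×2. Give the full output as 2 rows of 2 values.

32 29
54 39

Output[0,0]: The receptive field on the input at this output position is [2 6 0 / 3 1 4 / 0 9 6]. Elementwise product with the kernel and sum: 2·2 + 6·1 + 3·-2 + 1·2 + 4·2 + 0·3 + 6·3.
Output[0,1]: The receptive field on the input at this output position is [0 3 8 / 4 0 5 / 6 0 2]. Elementwise product with the kernel and sum: 0·2 + 3·1 + 4·-2 + 0·2 + 5·2 + 6·3 + 2·3.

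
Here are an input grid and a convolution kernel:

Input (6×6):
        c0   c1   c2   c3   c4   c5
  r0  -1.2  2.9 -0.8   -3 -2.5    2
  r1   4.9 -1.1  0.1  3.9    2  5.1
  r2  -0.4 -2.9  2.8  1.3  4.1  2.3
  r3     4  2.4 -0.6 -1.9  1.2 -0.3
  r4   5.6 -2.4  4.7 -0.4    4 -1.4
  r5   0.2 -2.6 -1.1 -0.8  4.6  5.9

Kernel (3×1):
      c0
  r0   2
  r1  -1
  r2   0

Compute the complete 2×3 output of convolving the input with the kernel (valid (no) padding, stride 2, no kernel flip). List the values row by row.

-7.3 -1.7 -7
-4.8 6.2 7

Output[0,0]: The receptive field on the input at this output position is [-1.2 / 4.9 / -0.4]. Elementwise product with the kernel and sum: -1.2·2 + 4.9·-1.
Output[0,1]: The receptive field on the input at this output position is [-0.8 / 0.1 / 2.8]. Elementwise product with the kernel and sum: -0.8·2 + 0.1·-1.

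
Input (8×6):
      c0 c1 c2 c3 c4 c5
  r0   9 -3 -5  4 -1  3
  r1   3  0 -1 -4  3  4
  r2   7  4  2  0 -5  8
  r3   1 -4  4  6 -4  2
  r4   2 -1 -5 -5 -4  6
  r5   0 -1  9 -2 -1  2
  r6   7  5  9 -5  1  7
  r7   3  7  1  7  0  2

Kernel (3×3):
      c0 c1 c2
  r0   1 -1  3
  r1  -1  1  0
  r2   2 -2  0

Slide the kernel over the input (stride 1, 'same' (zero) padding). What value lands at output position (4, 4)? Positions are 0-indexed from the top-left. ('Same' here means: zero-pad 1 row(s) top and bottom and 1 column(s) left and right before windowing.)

The receptive field on the zero-padded input at this output position is [6 -4 2 / -5 -4 6 / -2 -1 2]. Elementwise product with the kernel and sum: 6·1 + -4·-1 + 2·3 + -5·-1 + -4·1 + -2·2 + -1·-2.

15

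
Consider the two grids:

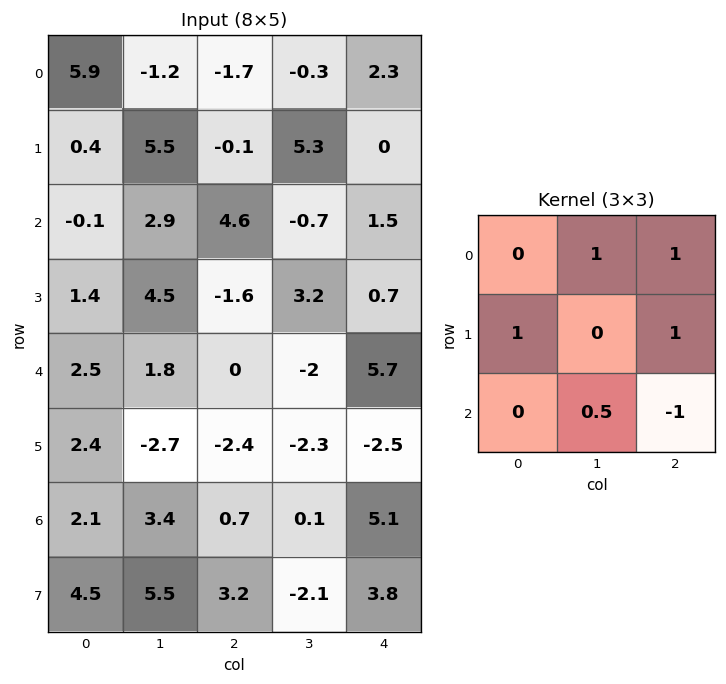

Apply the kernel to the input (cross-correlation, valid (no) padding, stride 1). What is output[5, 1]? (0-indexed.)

2.5

The receptive field on the input at this output position is [-2.7 -2.4 -2.3 / 3.4 0.7 0.1 / 5.5 3.2 -2.1]. Elementwise product with the kernel and sum: -2.4·1 + -2.3·1 + 3.4·1 + 0.1·1 + 3.2·0.5 + -2.1·-1.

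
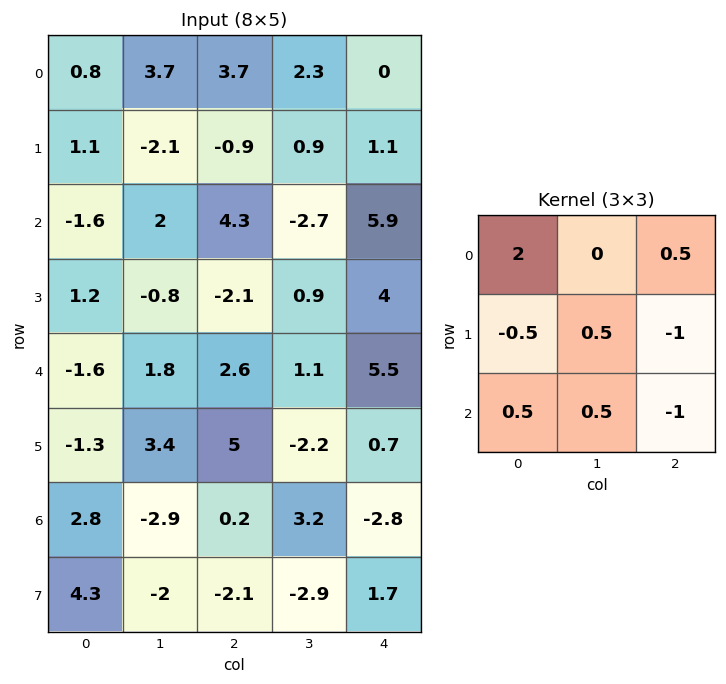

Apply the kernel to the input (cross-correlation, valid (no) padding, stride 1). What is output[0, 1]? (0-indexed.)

The receptive field on the input at this output position is [3.7 3.7 2.3 / -2.1 -0.9 0.9 / 2 4.3 -2.7]. Elementwise product with the kernel and sum: 3.7·2 + 2.3·0.5 + -2.1·-0.5 + -0.9·0.5 + 0.9·-1 + 2·0.5 + 4.3·0.5 + -2.7·-1.

14.1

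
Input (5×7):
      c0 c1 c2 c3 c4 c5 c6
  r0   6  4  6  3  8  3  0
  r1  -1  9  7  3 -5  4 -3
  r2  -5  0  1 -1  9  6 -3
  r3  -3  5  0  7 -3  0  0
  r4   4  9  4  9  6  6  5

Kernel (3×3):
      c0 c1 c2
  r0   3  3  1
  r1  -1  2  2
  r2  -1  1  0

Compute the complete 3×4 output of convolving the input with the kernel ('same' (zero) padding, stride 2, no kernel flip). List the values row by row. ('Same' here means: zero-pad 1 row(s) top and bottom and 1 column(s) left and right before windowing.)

19 12 11 -10
-7 46 19 -9
22 39 27 4

Output[0,0]: The receptive field on the zero-padded input at this output position is [0 0 0 / 0 6 4 / 0 -1 9]. Elementwise product with the kernel and sum: 0·3 + 0·3 + 0·1 + 0·-1 + 6·2 + 4·2 + 0·-1 + -1·1.
Output[0,1]: The receptive field on the zero-padded input at this output position is [0 0 0 / 4 6 3 / 9 7 3]. Elementwise product with the kernel and sum: 0·3 + 0·3 + 0·1 + 4·-1 + 6·2 + 3·2 + 9·-1 + 7·1.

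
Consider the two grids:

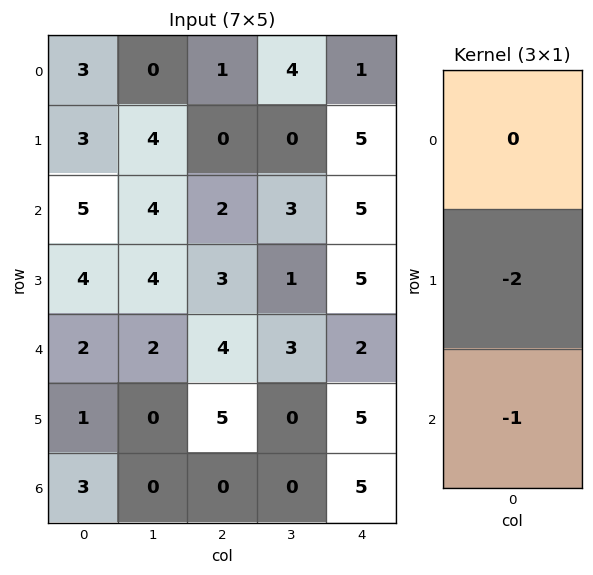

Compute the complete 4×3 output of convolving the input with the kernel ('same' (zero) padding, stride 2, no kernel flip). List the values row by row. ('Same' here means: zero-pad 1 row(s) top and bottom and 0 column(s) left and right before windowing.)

Output[0,0]: The receptive field on the zero-padded input at this output position is [0 / 3 / 3]. Elementwise product with the kernel and sum: 3·-2 + 3·-1.

-9 -2 -7
-14 -7 -15
-5 -13 -9
-6 0 -10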